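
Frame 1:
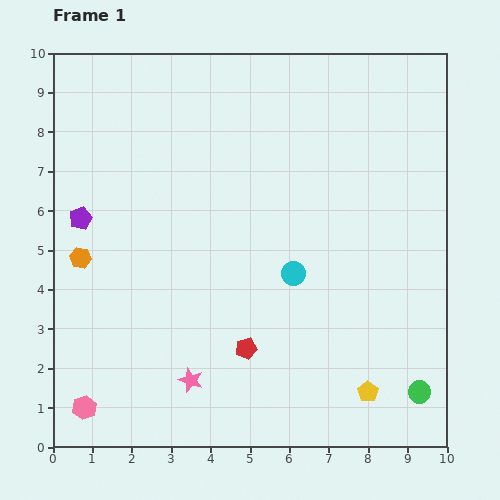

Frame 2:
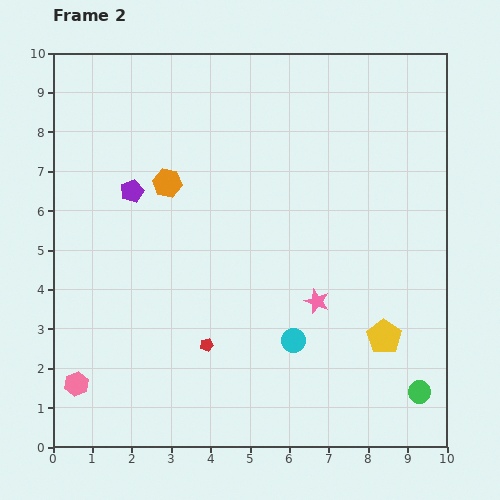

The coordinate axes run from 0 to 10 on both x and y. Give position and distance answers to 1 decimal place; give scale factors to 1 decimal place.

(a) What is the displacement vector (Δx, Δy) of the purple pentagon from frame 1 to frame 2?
(1.3, 0.7)

The purple pentagon was at (0.7, 5.8) in frame 1 and (2.0, 6.5) in frame 2.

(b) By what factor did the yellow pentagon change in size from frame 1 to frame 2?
1.6×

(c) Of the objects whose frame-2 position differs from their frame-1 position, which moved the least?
the pink hexagon

(moved 0.6)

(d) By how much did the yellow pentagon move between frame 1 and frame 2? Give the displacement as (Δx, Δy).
(0.4, 1.4)

The yellow pentagon was at (8.0, 1.4) in frame 1 and (8.4, 2.8) in frame 2.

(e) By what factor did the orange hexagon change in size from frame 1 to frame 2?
1.3×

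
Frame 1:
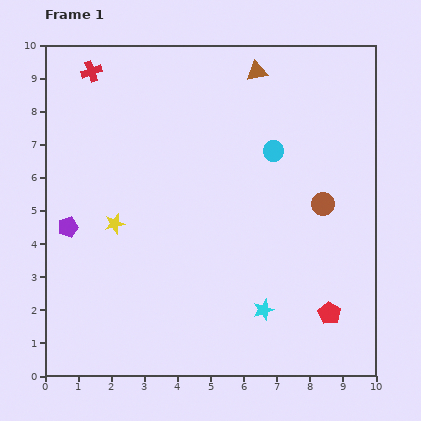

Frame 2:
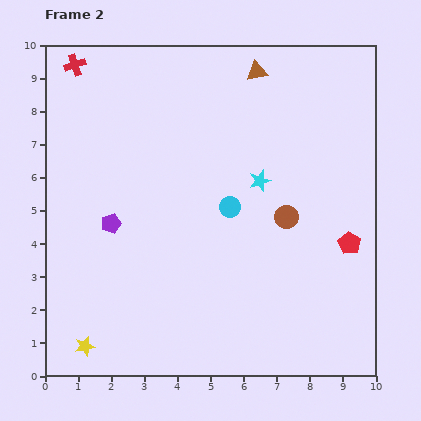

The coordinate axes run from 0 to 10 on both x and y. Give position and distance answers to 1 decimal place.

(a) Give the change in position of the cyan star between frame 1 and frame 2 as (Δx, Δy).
(-0.1, 3.9)

The cyan star was at (6.6, 2.0) in frame 1 and (6.5, 5.9) in frame 2.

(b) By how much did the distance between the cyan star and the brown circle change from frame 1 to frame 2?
-2.3

Distance in frame 1: 3.7. Distance in frame 2: 1.4.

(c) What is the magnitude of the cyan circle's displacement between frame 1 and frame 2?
2.1

The cyan circle moved from (6.9, 6.8) to (5.6, 5.1), a distance of √(1.3² + 1.7²) ≈ 2.1.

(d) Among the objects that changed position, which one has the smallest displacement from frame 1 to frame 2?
the red cross

(moved 0.5)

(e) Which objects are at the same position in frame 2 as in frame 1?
the brown triangle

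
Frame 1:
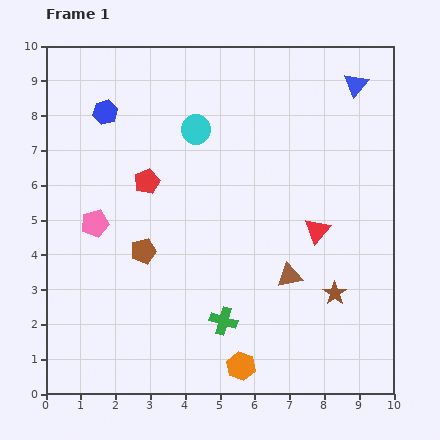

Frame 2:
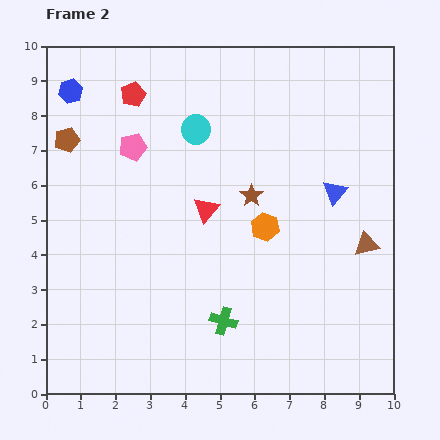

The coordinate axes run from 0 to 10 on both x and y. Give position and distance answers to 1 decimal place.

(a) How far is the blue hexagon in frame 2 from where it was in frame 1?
1.2

The blue hexagon moved from (1.7, 8.1) to (0.7, 8.7), a distance of √(1.0² + 0.6²) ≈ 1.2.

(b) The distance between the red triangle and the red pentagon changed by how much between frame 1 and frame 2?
-1.2

Distance in frame 1: 5.1. Distance in frame 2: 3.9.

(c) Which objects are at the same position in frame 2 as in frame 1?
the cyan circle, the green cross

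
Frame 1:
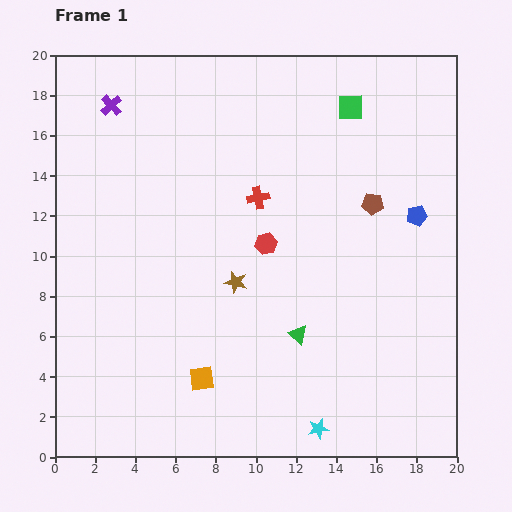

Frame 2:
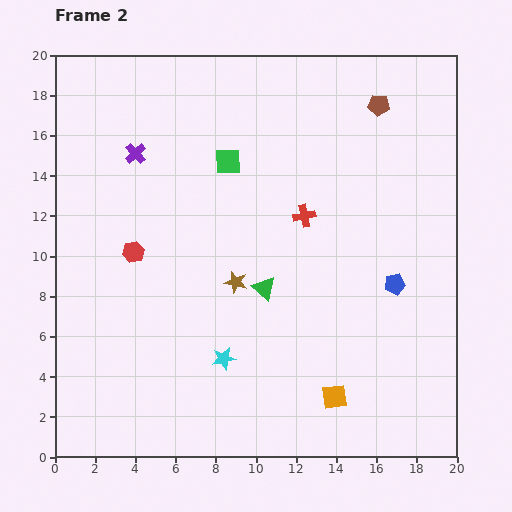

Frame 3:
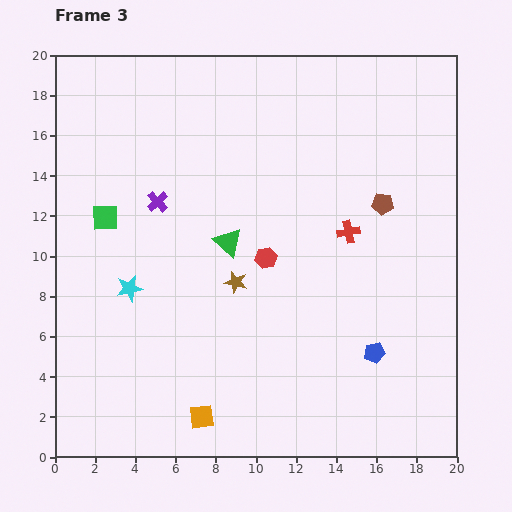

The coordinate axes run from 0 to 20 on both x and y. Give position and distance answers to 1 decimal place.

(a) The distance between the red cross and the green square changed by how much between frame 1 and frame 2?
-1.7

Distance in frame 1: 6.4. Distance in frame 2: 4.7.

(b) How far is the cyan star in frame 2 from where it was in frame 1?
5.9

The cyan star moved from (13.1, 1.4) to (8.4, 4.9), a distance of √(4.7² + 3.5²) ≈ 5.9.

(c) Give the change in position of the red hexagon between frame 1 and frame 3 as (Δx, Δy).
(0.0, -0.7)

The red hexagon was at (10.5, 10.6) in frame 1 and (10.5, 9.9) in frame 3.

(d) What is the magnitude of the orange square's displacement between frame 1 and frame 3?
1.9

The orange square moved from (7.3, 3.9) to (7.3, 2.0), a distance of √(0.0² + 1.9²) ≈ 1.9.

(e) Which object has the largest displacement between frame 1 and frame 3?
the green square

(moved 13.4; next 11.7)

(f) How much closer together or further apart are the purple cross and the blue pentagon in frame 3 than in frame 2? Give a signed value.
-1.3

Distance in frame 2: 14.4. Distance in frame 3: 13.1.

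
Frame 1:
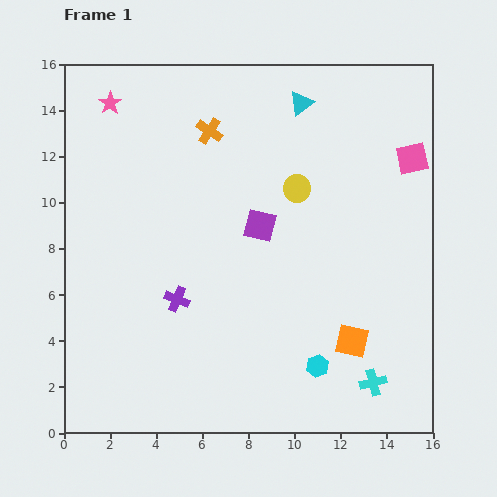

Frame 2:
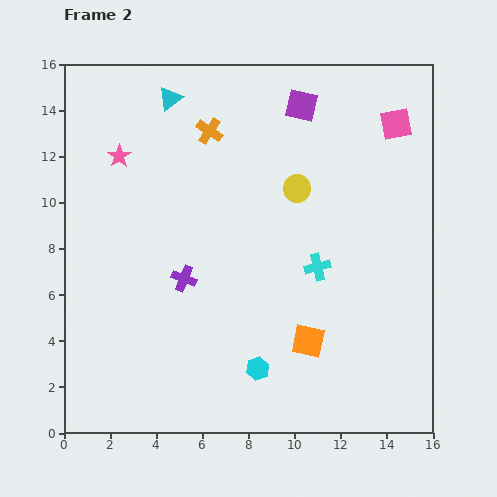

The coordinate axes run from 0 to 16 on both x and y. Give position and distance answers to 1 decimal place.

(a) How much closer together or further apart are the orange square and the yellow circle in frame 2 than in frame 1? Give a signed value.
-0.4

Distance in frame 1: 7.0. Distance in frame 2: 6.6.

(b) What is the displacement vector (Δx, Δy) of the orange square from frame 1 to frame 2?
(-1.9, 0.0)

The orange square was at (12.5, 4.0) in frame 1 and (10.6, 4.0) in frame 2.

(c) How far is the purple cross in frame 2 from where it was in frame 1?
0.9

The purple cross moved from (4.9, 5.8) to (5.2, 6.7), a distance of √(0.3² + 0.9²) ≈ 0.9.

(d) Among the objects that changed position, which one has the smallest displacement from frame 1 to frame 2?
the purple cross

(moved 0.9)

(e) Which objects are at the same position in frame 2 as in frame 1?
the yellow circle, the orange cross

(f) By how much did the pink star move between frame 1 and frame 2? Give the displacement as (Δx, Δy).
(0.4, -2.3)

The pink star was at (2.0, 14.3) in frame 1 and (2.4, 12.0) in frame 2.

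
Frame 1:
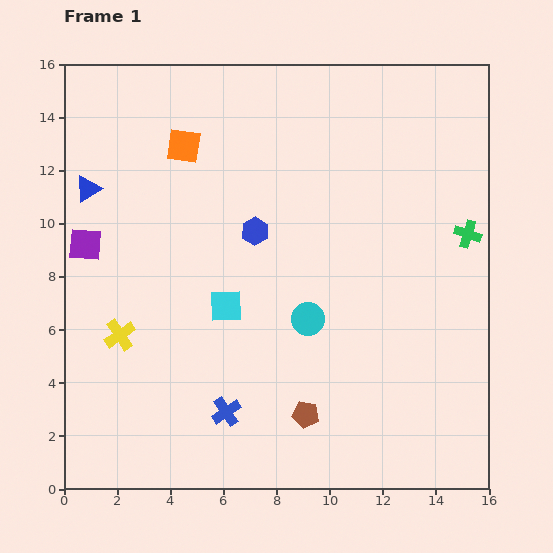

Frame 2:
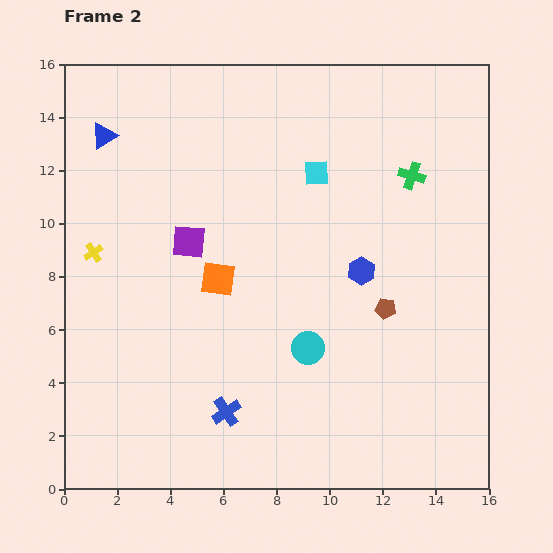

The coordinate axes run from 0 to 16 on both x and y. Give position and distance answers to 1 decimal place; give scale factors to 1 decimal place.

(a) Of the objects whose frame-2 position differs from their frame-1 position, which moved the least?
the cyan circle

(moved 1.1)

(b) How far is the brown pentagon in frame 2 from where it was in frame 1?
5.0

The brown pentagon moved from (9.1, 2.8) to (12.1, 6.8), a distance of √(3.0² + 4.0²) ≈ 5.0.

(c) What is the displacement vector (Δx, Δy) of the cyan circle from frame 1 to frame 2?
(0.0, -1.1)

The cyan circle was at (9.2, 6.4) in frame 1 and (9.2, 5.3) in frame 2.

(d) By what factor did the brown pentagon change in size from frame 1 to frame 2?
0.8×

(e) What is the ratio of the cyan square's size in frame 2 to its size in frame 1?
0.8×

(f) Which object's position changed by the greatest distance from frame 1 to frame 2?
the cyan square

(moved 6.0; next 5.2)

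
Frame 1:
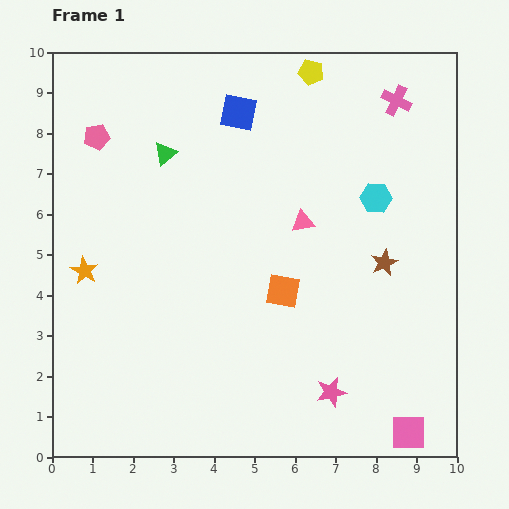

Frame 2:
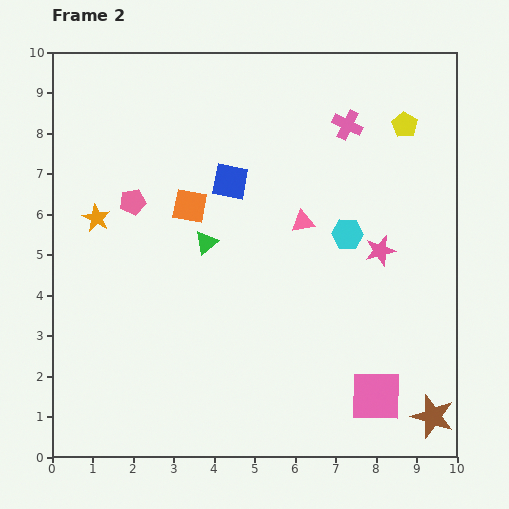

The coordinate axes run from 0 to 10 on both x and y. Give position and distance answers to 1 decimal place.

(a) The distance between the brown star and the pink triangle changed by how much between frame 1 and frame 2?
+3.6

Distance in frame 1: 2.2. Distance in frame 2: 5.8.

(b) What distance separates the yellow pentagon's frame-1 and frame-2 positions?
2.6

The yellow pentagon moved from (6.4, 9.5) to (8.7, 8.2), a distance of √(2.3² + 1.3²) ≈ 2.6.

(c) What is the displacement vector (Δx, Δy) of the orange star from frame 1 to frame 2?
(0.3, 1.3)

The orange star was at (0.8, 4.6) in frame 1 and (1.1, 5.9) in frame 2.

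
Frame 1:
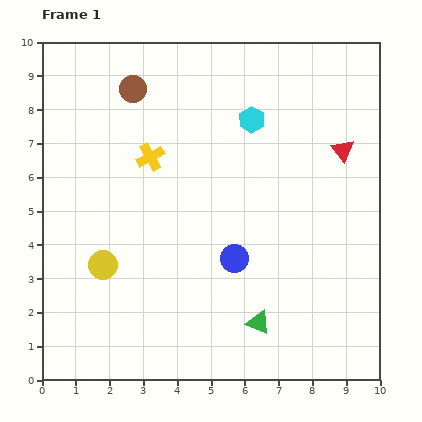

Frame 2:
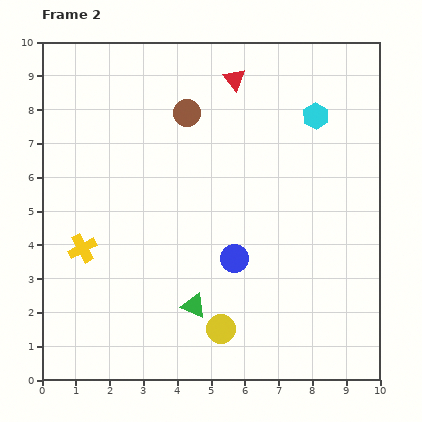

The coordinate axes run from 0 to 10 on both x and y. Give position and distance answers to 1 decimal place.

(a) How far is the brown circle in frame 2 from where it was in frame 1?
1.7

The brown circle moved from (2.7, 8.6) to (4.3, 7.9), a distance of √(1.6² + 0.7²) ≈ 1.7.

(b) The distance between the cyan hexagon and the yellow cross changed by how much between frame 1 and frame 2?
+4.7

Distance in frame 1: 3.2. Distance in frame 2: 7.9.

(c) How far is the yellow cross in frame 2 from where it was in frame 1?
3.4

The yellow cross moved from (3.2, 6.6) to (1.2, 3.9), a distance of √(2.0² + 2.7²) ≈ 3.4.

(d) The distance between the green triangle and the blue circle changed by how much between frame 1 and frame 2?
-0.2

Distance in frame 1: 2.0. Distance in frame 2: 1.8.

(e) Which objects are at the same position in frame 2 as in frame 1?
the blue circle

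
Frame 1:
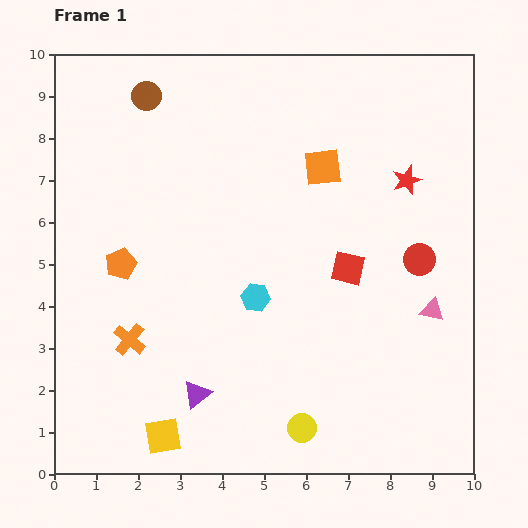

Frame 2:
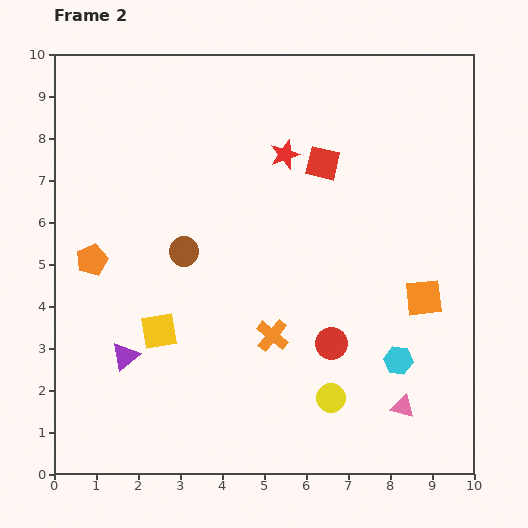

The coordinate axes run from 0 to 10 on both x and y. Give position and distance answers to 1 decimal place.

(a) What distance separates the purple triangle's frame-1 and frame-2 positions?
1.9

The purple triangle moved from (3.4, 1.9) to (1.7, 2.8), a distance of √(1.7² + 0.9²) ≈ 1.9.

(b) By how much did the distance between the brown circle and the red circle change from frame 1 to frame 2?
-3.5

Distance in frame 1: 7.6. Distance in frame 2: 4.1.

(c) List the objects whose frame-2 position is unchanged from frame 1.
none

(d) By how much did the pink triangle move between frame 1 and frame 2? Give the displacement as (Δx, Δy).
(-0.7, -2.3)

The pink triangle was at (9.0, 3.9) in frame 1 and (8.3, 1.6) in frame 2.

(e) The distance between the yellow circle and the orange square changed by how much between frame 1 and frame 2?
-2.9

Distance in frame 1: 6.2. Distance in frame 2: 3.3.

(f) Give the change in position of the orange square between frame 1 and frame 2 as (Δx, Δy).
(2.4, -3.1)

The orange square was at (6.4, 7.3) in frame 1 and (8.8, 4.2) in frame 2.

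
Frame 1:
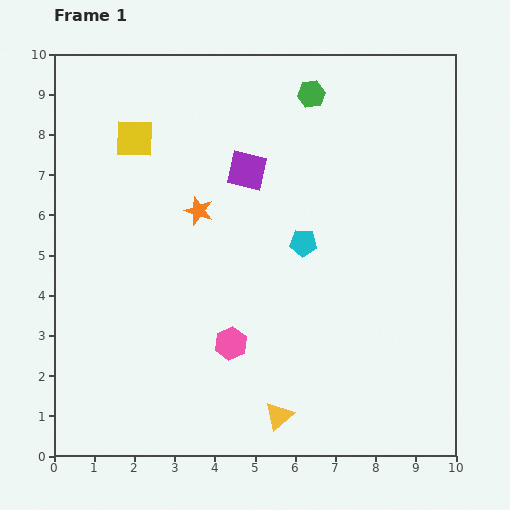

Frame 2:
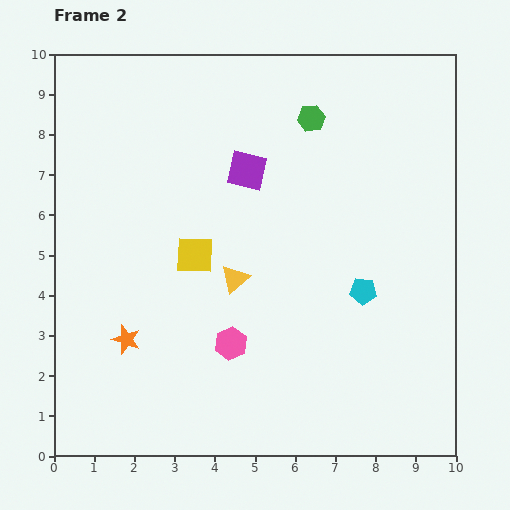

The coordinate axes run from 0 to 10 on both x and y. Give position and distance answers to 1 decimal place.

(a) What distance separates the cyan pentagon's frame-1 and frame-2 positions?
1.9

The cyan pentagon moved from (6.2, 5.3) to (7.7, 4.1), a distance of √(1.5² + 1.2²) ≈ 1.9.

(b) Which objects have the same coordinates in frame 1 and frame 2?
the pink hexagon, the purple square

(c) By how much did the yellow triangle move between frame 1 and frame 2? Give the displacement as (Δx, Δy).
(-1.1, 3.4)

The yellow triangle was at (5.6, 1.0) in frame 1 and (4.5, 4.4) in frame 2.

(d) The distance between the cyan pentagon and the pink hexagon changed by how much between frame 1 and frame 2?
+0.4

Distance in frame 1: 3.1. Distance in frame 2: 3.5.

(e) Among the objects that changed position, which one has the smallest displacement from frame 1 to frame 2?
the green hexagon

(moved 0.6)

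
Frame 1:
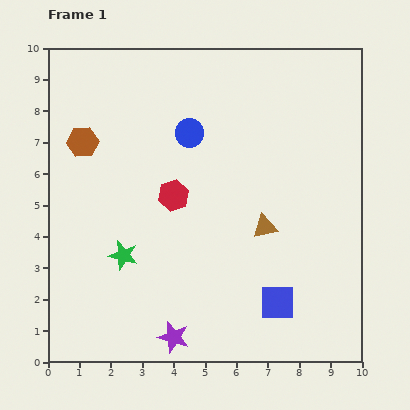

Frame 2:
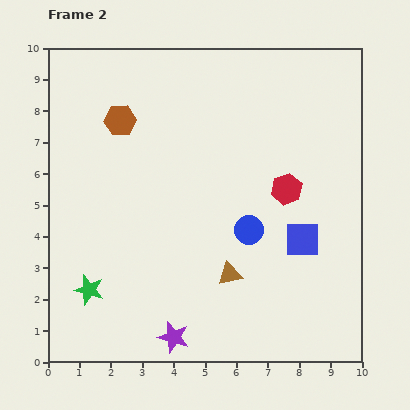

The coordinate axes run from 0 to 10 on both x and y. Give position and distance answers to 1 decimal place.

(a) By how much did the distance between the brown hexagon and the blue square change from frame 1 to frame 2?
-1.1

Distance in frame 1: 8.0. Distance in frame 2: 6.9.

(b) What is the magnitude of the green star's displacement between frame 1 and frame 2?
1.6

The green star moved from (2.4, 3.4) to (1.3, 2.3), a distance of √(1.1² + 1.1²) ≈ 1.6.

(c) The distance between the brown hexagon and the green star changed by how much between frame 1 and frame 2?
+1.7

Distance in frame 1: 3.8. Distance in frame 2: 5.5.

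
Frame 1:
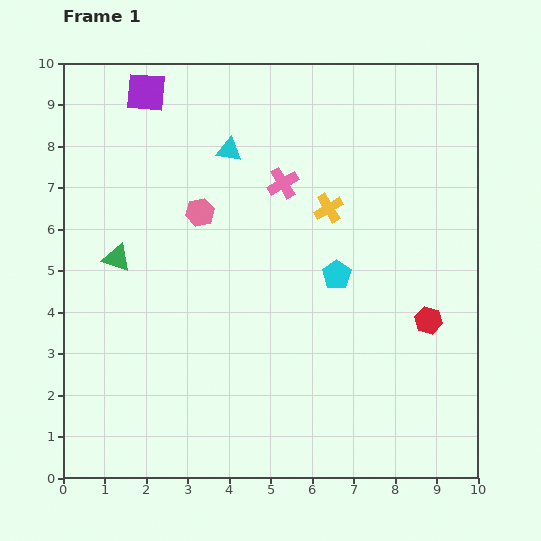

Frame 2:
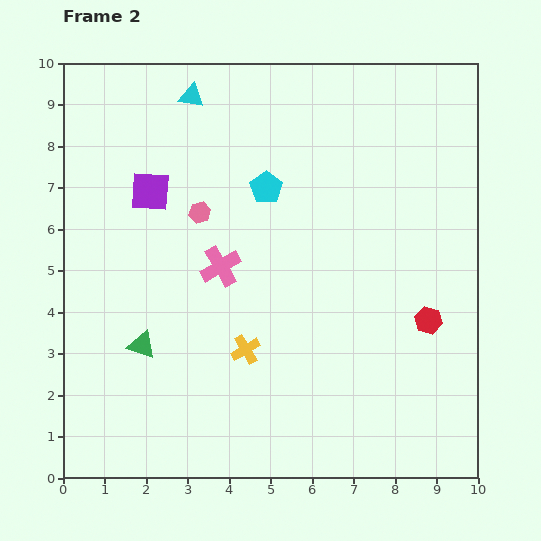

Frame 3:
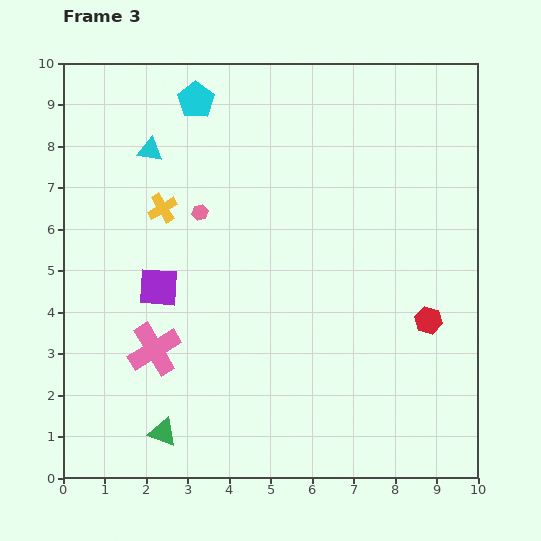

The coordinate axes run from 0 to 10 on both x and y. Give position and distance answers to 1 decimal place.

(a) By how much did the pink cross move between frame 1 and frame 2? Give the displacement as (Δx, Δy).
(-1.5, -2.0)

The pink cross was at (5.3, 7.1) in frame 1 and (3.8, 5.1) in frame 2.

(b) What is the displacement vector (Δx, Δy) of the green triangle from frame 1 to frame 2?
(0.6, -2.1)

The green triangle was at (1.3, 5.3) in frame 1 and (1.9, 3.2) in frame 2.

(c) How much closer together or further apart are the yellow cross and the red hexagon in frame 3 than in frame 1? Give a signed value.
+3.3

Distance in frame 1: 3.6. Distance in frame 3: 6.9.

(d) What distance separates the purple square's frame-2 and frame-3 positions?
2.3

The purple square moved from (2.1, 6.9) to (2.3, 4.6), a distance of √(0.2² + 2.3²) ≈ 2.3.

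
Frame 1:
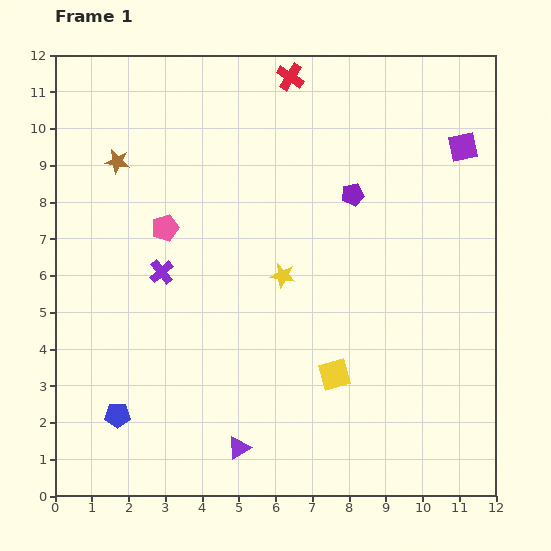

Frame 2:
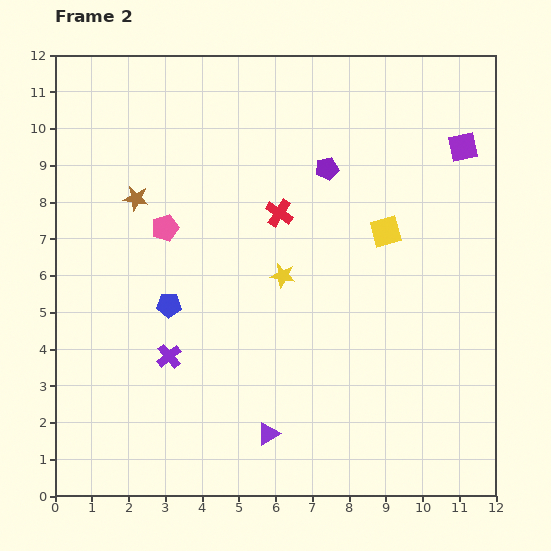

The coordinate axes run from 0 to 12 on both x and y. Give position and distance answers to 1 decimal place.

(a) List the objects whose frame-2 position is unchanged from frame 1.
the purple square, the pink pentagon, the yellow star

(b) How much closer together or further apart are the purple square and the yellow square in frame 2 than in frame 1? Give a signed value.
-4.0

Distance in frame 1: 7.1. Distance in frame 2: 3.1.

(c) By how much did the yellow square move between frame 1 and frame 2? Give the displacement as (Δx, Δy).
(1.4, 3.9)

The yellow square was at (7.6, 3.3) in frame 1 and (9.0, 7.2) in frame 2.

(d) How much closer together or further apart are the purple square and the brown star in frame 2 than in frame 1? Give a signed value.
-0.4

Distance in frame 1: 9.4. Distance in frame 2: 9.0.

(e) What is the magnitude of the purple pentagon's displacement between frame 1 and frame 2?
1.0

The purple pentagon moved from (8.1, 8.2) to (7.4, 8.9), a distance of √(0.7² + 0.7²) ≈ 1.0.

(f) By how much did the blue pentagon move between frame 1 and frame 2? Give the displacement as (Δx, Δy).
(1.4, 3.0)

The blue pentagon was at (1.7, 2.2) in frame 1 and (3.1, 5.2) in frame 2.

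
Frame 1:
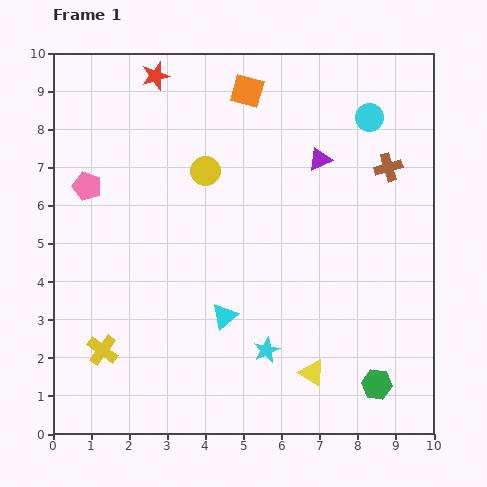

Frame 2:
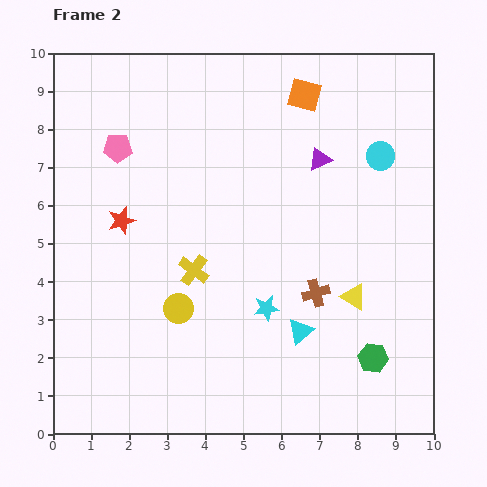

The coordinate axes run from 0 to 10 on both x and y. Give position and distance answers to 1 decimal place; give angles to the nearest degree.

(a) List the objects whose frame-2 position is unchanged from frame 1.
the purple triangle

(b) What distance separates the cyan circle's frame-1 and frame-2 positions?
1.0

The cyan circle moved from (8.3, 8.3) to (8.6, 7.3), a distance of √(0.3² + 1.0²) ≈ 1.0.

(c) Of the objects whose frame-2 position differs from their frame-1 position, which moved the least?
the green hexagon

(moved 0.7)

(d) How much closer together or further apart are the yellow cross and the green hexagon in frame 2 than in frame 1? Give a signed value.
-2.1

Distance in frame 1: 7.3. Distance in frame 2: 5.2.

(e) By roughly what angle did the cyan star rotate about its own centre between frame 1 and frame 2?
17° clockwise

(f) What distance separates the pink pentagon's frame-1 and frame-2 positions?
1.3

The pink pentagon moved from (0.9, 6.5) to (1.7, 7.5), a distance of √(0.8² + 1.0²) ≈ 1.3.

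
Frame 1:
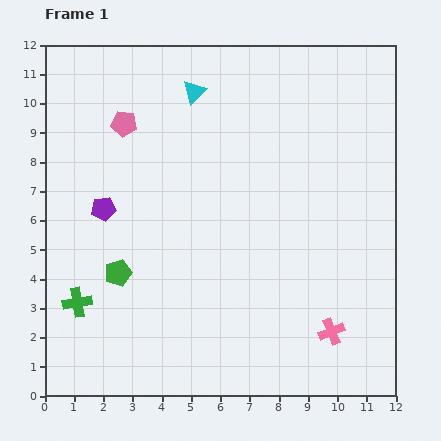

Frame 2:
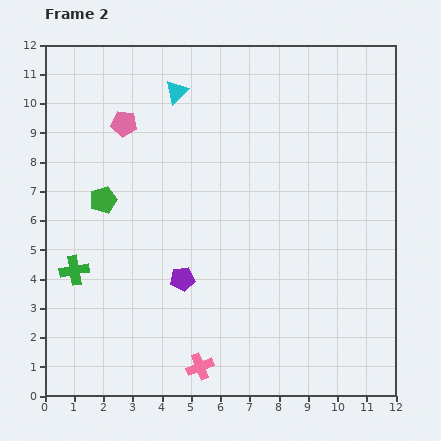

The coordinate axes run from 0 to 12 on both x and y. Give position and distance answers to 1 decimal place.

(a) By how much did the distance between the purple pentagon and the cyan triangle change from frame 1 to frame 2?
+1.3

Distance in frame 1: 5.1. Distance in frame 2: 6.4.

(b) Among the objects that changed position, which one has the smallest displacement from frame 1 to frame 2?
the cyan triangle

(moved 0.6)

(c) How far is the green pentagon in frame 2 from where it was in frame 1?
2.5

The green pentagon moved from (2.5, 4.2) to (2.0, 6.7), a distance of √(0.5² + 2.5²) ≈ 2.5.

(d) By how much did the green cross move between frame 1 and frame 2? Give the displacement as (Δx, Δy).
(-0.1, 1.1)

The green cross was at (1.1, 3.2) in frame 1 and (1.0, 4.3) in frame 2.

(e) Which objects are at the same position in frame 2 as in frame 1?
the pink pentagon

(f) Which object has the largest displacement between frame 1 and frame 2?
the pink cross

(moved 4.7; next 3.6)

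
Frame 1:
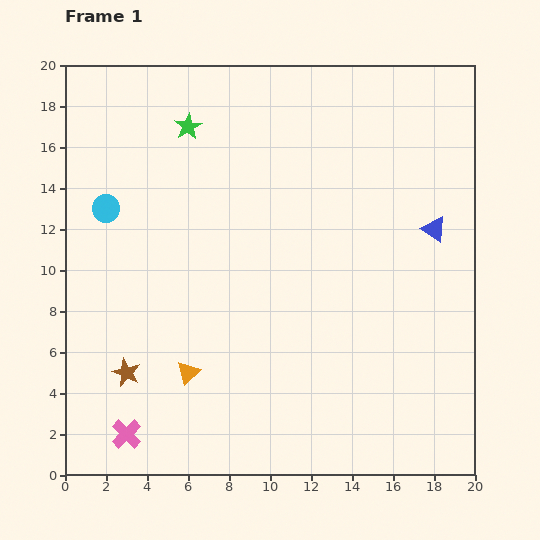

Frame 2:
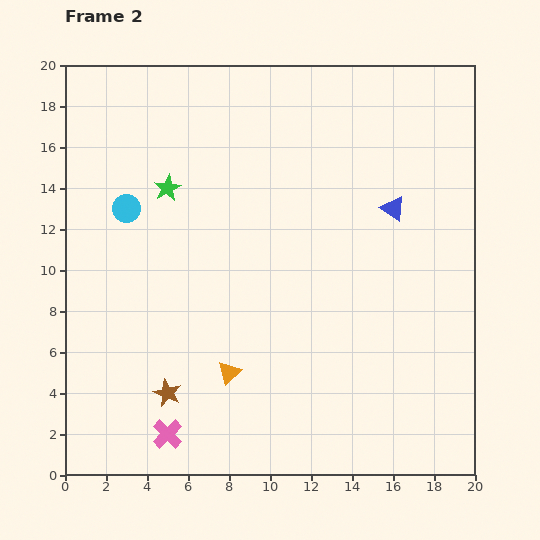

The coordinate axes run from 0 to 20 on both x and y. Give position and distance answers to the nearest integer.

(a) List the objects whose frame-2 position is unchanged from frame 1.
none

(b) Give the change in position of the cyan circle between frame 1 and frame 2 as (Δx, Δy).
(1, 0)

The cyan circle was at (2, 13) in frame 1 and (3, 13) in frame 2.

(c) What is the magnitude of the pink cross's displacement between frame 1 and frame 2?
2

The pink cross moved from (3, 2) to (5, 2), a distance of √(2² + 0²) ≈ 2.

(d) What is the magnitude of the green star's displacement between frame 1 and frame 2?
3

The green star moved from (6, 17) to (5, 14), a distance of √(1² + 3²) ≈ 3.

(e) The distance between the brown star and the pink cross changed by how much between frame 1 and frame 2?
-1

Distance in frame 1: 3. Distance in frame 2: 2.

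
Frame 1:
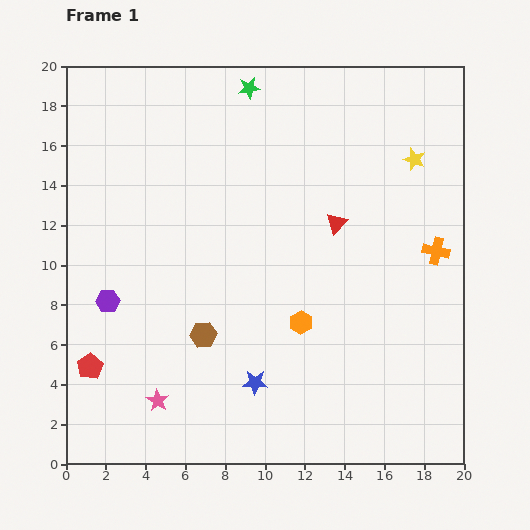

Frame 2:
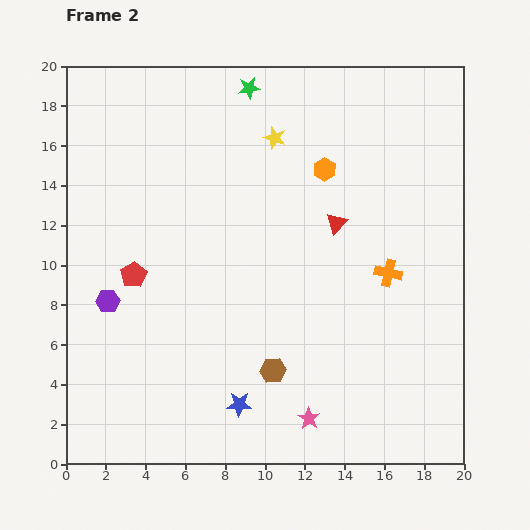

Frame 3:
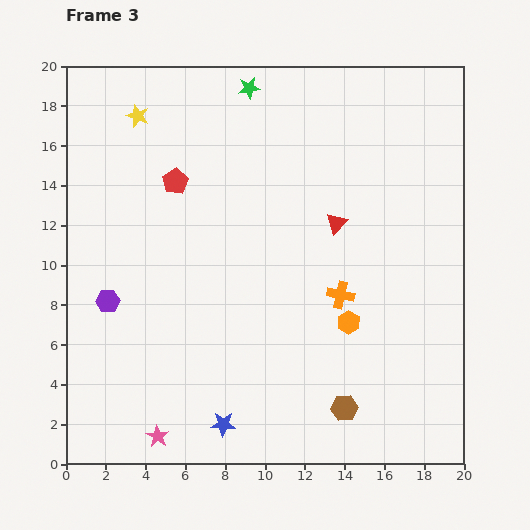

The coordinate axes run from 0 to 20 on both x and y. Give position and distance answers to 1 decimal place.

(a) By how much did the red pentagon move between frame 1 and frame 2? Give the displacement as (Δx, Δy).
(2.2, 4.6)

The red pentagon was at (1.2, 4.9) in frame 1 and (3.4, 9.5) in frame 2.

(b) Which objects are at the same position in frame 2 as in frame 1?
the green star, the purple hexagon, the red triangle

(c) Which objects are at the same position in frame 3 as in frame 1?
the green star, the purple hexagon, the red triangle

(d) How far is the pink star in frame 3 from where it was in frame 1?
1.8

The pink star moved from (4.6, 3.2) to (4.6, 1.4), a distance of √(0.0² + 1.8²) ≈ 1.8.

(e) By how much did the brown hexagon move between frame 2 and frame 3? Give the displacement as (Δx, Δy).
(3.6, -1.9)

The brown hexagon was at (10.4, 4.7) in frame 2 and (14.0, 2.8) in frame 3.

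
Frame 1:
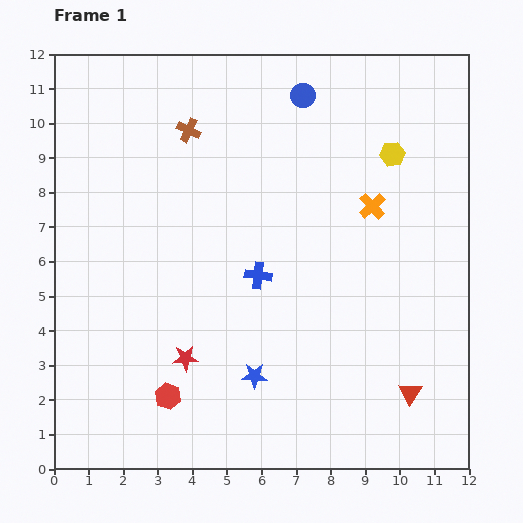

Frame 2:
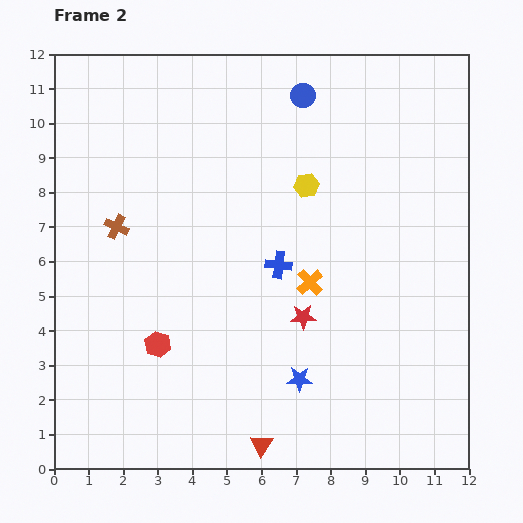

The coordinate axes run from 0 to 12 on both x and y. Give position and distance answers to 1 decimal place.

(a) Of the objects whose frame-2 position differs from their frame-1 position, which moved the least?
the blue cross

(moved 0.7)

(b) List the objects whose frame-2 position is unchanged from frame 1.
the blue circle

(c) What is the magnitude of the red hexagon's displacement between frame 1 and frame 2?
1.5

The red hexagon moved from (3.3, 2.1) to (3.0, 3.6), a distance of √(0.3² + 1.5²) ≈ 1.5.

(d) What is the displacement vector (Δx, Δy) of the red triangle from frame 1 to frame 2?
(-4.3, -1.5)

The red triangle was at (10.3, 2.2) in frame 1 and (6.0, 0.7) in frame 2.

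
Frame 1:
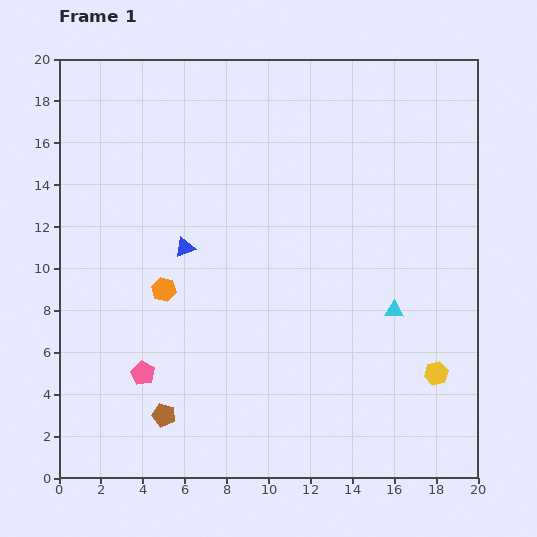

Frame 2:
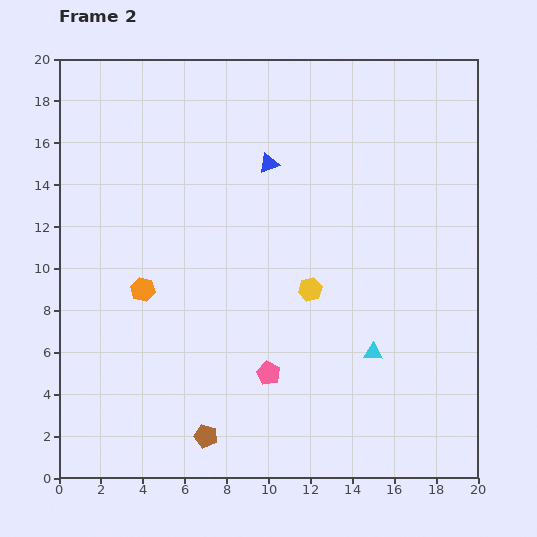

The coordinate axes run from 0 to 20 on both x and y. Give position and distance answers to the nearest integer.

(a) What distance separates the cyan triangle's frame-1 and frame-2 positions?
2

The cyan triangle moved from (16, 8) to (15, 6), a distance of √(1² + 2²) ≈ 2.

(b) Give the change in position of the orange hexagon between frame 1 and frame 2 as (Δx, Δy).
(-1, 0)

The orange hexagon was at (5, 9) in frame 1 and (4, 9) in frame 2.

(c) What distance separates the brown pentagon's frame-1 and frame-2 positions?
2

The brown pentagon moved from (5, 3) to (7, 2), a distance of √(2² + 1²) ≈ 2.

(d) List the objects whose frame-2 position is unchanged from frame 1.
none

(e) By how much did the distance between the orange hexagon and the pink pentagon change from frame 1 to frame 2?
+3

Distance in frame 1: 4. Distance in frame 2: 7.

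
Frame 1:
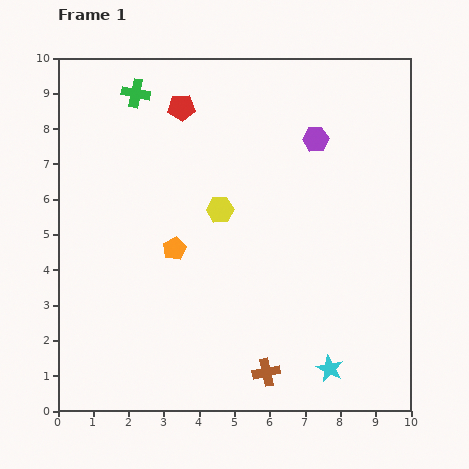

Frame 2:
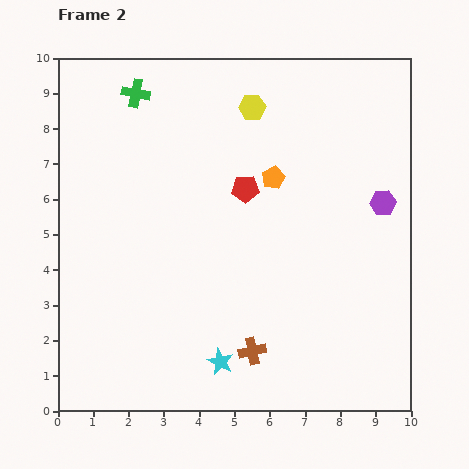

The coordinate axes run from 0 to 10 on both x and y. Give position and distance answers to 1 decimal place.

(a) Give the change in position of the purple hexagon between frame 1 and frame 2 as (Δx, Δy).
(1.9, -1.8)

The purple hexagon was at (7.3, 7.7) in frame 1 and (9.2, 5.9) in frame 2.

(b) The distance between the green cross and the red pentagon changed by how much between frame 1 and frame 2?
+2.7

Distance in frame 1: 1.4. Distance in frame 2: 4.1.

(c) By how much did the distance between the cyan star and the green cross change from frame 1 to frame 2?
-1.5

Distance in frame 1: 9.5. Distance in frame 2: 8.0.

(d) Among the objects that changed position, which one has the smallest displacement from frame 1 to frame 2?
the brown cross

(moved 0.7)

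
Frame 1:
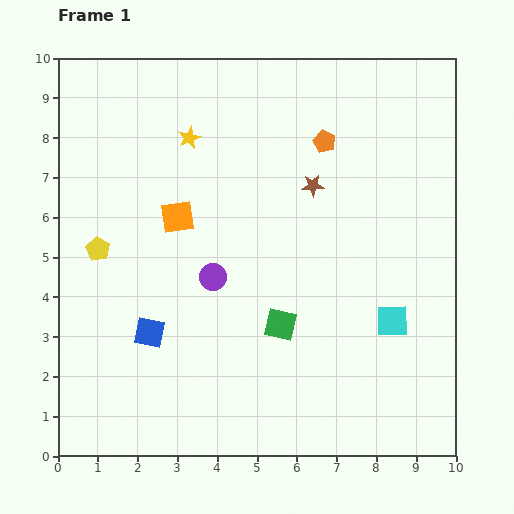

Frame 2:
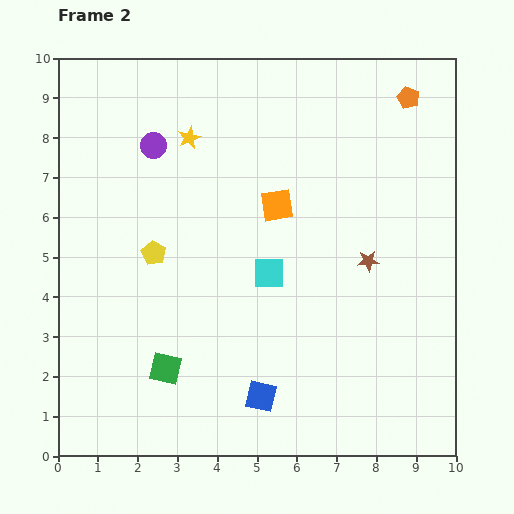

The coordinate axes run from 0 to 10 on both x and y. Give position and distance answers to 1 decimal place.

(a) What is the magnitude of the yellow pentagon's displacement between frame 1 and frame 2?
1.4

The yellow pentagon moved from (1.0, 5.2) to (2.4, 5.1), a distance of √(1.4² + 0.1²) ≈ 1.4.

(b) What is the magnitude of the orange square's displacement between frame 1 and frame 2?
2.5

The orange square moved from (3.0, 6.0) to (5.5, 6.3), a distance of √(2.5² + 0.3²) ≈ 2.5.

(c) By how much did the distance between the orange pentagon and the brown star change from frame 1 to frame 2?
+3.1

Distance in frame 1: 1.1. Distance in frame 2: 4.2.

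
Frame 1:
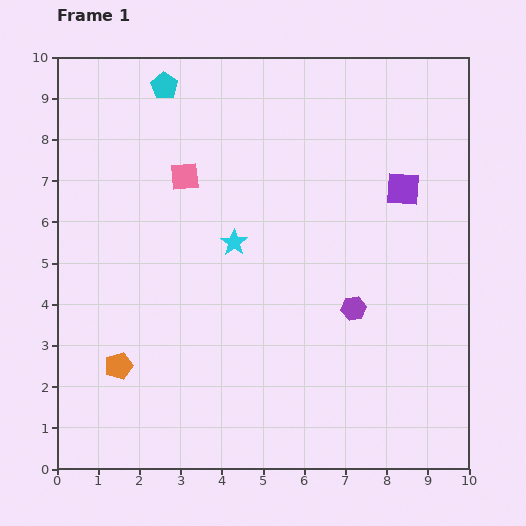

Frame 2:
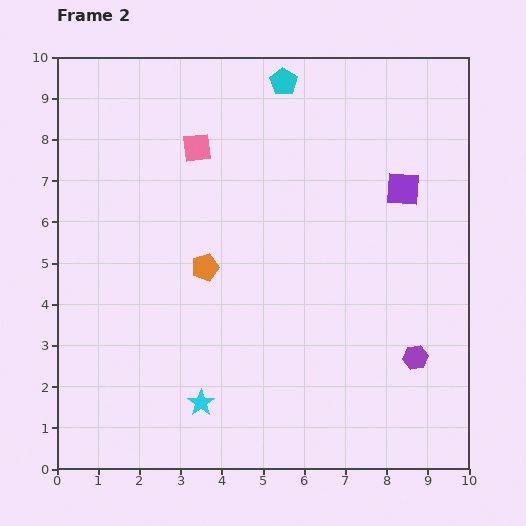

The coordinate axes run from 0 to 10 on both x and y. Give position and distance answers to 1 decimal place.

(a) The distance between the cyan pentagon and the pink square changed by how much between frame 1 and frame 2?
+0.3

Distance in frame 1: 2.3. Distance in frame 2: 2.6.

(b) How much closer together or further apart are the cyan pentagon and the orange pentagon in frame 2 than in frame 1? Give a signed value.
-2.0

Distance in frame 1: 6.9. Distance in frame 2: 4.9.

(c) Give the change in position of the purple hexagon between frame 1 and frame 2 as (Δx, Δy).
(1.5, -1.2)

The purple hexagon was at (7.2, 3.9) in frame 1 and (8.7, 2.7) in frame 2.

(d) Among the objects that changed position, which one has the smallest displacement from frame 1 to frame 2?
the pink square

(moved 0.8)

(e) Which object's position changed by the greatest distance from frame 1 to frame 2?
the cyan star

(moved 4.0; next 3.2)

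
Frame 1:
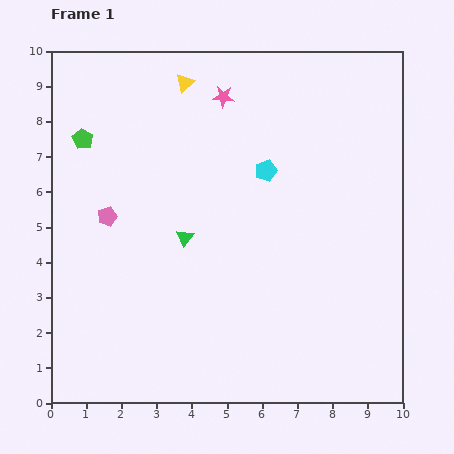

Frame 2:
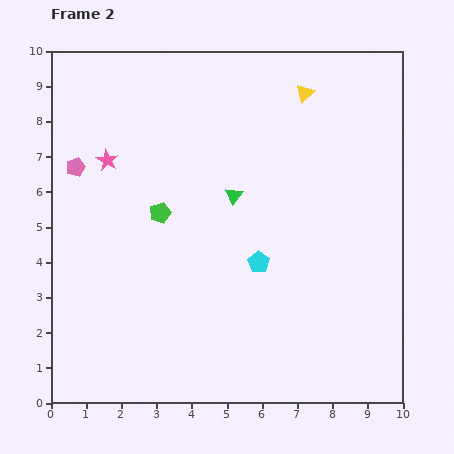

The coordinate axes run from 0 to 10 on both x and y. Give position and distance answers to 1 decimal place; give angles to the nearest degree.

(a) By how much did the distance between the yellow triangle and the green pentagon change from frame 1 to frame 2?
+2.0

Distance in frame 1: 3.3. Distance in frame 2: 5.3.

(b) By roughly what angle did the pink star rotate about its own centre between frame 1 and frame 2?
25° clockwise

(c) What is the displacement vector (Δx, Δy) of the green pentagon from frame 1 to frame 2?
(2.2, -2.1)

The green pentagon was at (0.9, 7.5) in frame 1 and (3.1, 5.4) in frame 2.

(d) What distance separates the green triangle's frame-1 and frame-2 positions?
1.8

The green triangle moved from (3.8, 4.7) to (5.2, 5.9), a distance of √(1.4² + 1.2²) ≈ 1.8.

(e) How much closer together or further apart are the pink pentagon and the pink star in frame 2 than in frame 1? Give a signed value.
-3.8

Distance in frame 1: 4.7. Distance in frame 2: 0.9.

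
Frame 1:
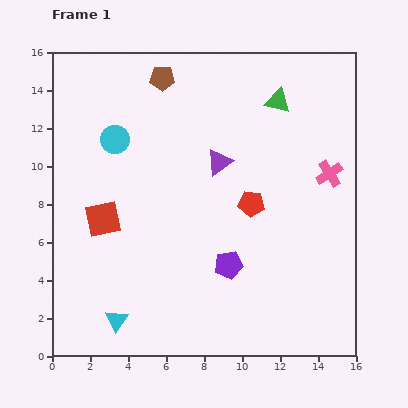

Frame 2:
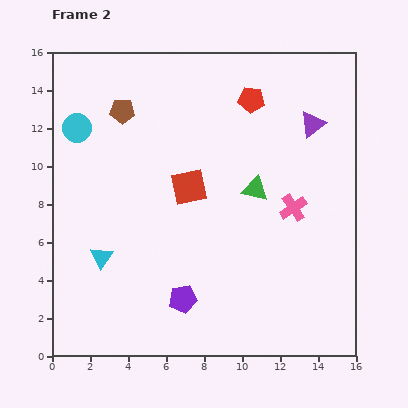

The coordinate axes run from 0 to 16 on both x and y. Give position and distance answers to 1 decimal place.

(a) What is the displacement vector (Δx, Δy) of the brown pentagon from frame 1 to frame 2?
(-2.1, -1.7)

The brown pentagon was at (5.8, 14.6) in frame 1 and (3.7, 12.9) in frame 2.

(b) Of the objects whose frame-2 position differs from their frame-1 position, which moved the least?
the cyan circle

(moved 2.1)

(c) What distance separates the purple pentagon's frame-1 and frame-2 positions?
3.0

The purple pentagon moved from (9.3, 4.8) to (6.9, 3.0), a distance of √(2.4² + 1.8²) ≈ 3.0.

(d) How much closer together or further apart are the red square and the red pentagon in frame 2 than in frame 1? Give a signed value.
-2.1

Distance in frame 1: 7.8. Distance in frame 2: 5.7.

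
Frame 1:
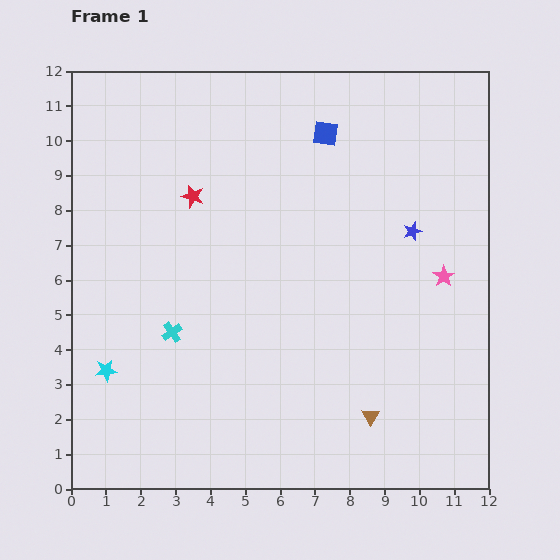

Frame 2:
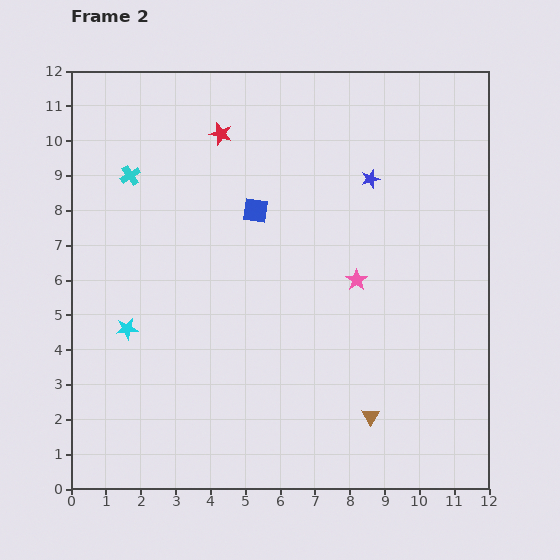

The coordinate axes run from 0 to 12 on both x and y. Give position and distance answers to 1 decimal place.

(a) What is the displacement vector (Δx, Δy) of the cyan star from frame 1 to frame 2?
(0.6, 1.2)

The cyan star was at (1.0, 3.4) in frame 1 and (1.6, 4.6) in frame 2.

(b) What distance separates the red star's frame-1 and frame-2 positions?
2.0

The red star moved from (3.5, 8.4) to (4.3, 10.2), a distance of √(0.8² + 1.8²) ≈ 2.0.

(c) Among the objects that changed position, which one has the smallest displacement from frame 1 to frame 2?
the cyan star

(moved 1.3)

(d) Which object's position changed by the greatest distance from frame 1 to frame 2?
the cyan cross

(moved 4.7; next 3.0)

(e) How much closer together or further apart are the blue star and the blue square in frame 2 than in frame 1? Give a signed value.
-0.4

Distance in frame 1: 3.8. Distance in frame 2: 3.4.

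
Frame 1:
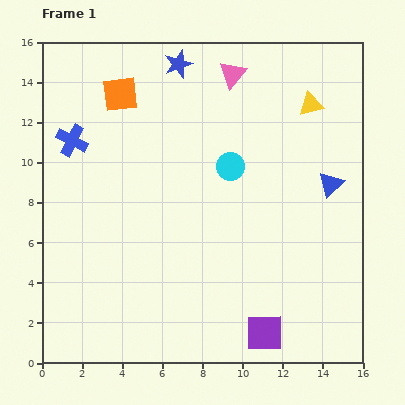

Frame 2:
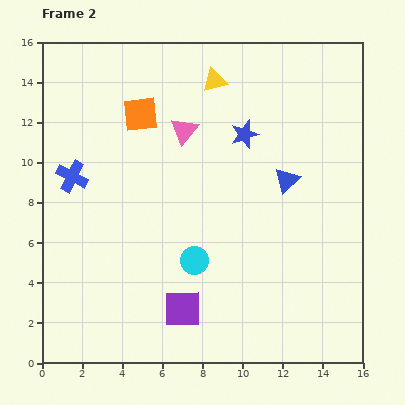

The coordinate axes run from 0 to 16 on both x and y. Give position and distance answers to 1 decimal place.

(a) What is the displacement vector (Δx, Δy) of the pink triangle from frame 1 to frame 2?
(-2.4, -2.8)

The pink triangle was at (9.5, 14.4) in frame 1 and (7.1, 11.6) in frame 2.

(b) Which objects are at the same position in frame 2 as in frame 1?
none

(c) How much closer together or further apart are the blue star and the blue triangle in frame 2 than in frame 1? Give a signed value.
-6.6

Distance in frame 1: 9.7. Distance in frame 2: 3.1.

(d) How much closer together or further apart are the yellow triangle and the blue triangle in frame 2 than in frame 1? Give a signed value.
+2.1

Distance in frame 1: 4.1. Distance in frame 2: 6.2.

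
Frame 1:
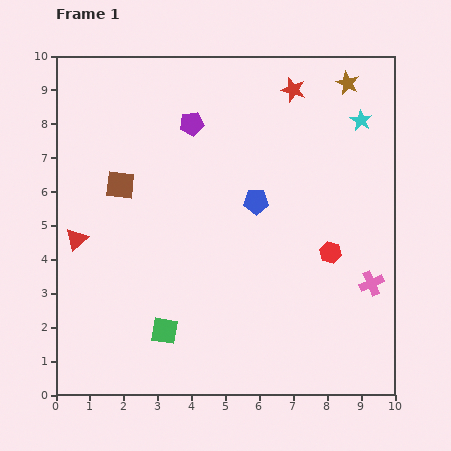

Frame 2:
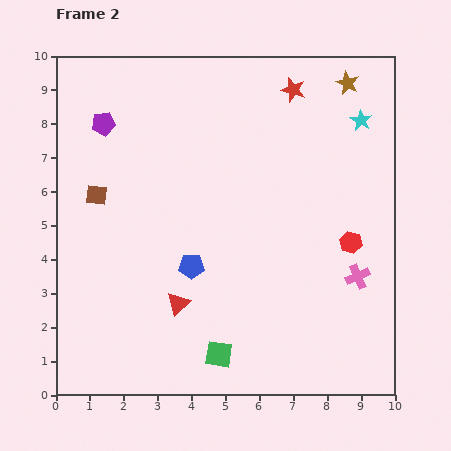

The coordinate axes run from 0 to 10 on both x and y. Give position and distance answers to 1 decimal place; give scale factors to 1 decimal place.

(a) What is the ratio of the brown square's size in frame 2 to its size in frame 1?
0.7×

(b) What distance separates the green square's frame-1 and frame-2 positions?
1.7

The green square moved from (3.2, 1.9) to (4.8, 1.2), a distance of √(1.6² + 0.7²) ≈ 1.7.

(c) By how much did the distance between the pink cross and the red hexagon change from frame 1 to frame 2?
-0.5

Distance in frame 1: 1.5. Distance in frame 2: 1.0.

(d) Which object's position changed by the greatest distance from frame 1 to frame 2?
the red triangle

(moved 3.6; next 2.7)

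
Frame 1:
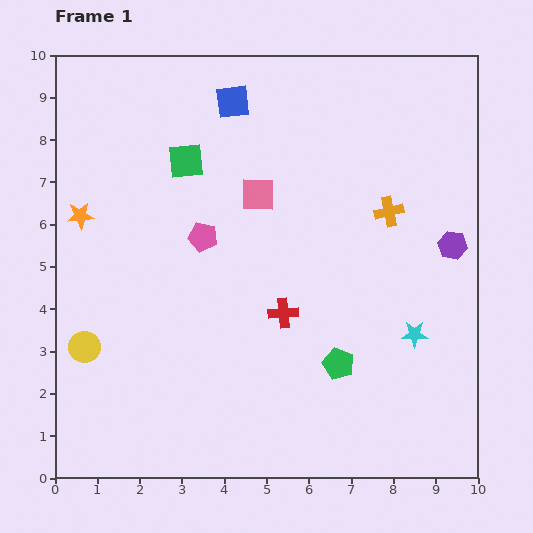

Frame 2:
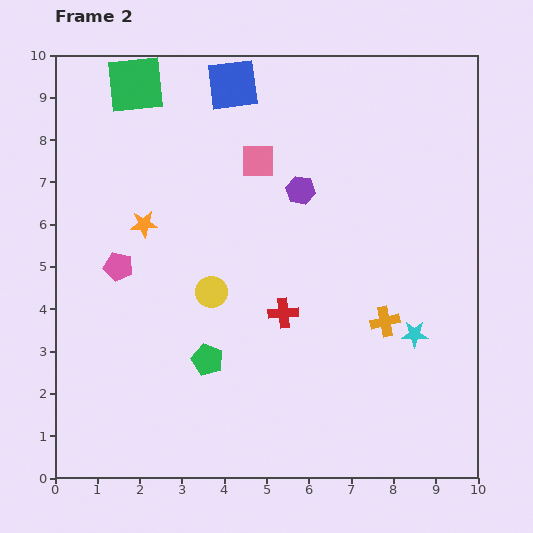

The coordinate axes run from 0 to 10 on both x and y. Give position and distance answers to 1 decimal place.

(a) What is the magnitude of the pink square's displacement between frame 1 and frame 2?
0.8

The pink square moved from (4.8, 6.7) to (4.8, 7.5), a distance of √(0.0² + 0.8²) ≈ 0.8.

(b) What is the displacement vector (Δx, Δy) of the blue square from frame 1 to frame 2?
(0.0, 0.4)

The blue square was at (4.2, 8.9) in frame 1 and (4.2, 9.3) in frame 2.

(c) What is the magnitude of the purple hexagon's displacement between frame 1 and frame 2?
3.8

The purple hexagon moved from (9.4, 5.5) to (5.8, 6.8), a distance of √(3.6² + 1.3²) ≈ 3.8.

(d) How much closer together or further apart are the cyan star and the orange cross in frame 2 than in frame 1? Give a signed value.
-2.2

Distance in frame 1: 3.0. Distance in frame 2: 0.8.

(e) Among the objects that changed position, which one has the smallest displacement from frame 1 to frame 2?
the blue square

(moved 0.4)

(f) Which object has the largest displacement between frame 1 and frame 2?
the purple hexagon

(moved 3.8; next 3.3)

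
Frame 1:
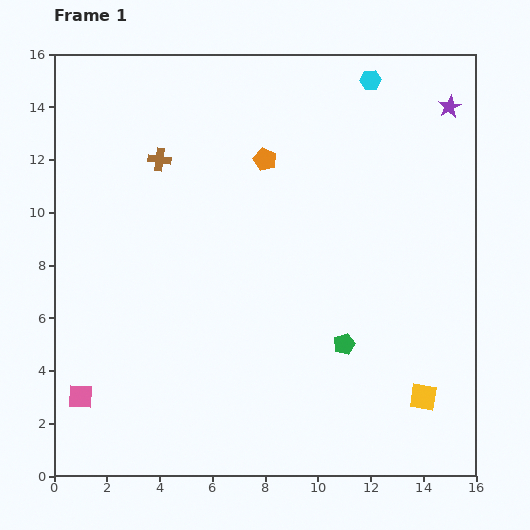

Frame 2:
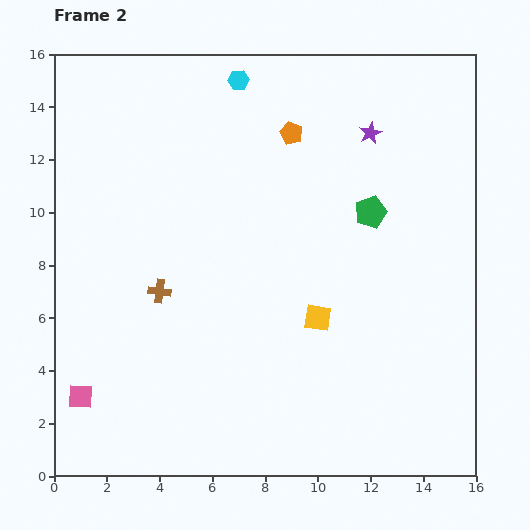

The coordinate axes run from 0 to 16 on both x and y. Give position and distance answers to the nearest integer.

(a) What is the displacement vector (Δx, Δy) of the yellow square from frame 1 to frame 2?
(-4, 3)

The yellow square was at (14, 3) in frame 1 and (10, 6) in frame 2.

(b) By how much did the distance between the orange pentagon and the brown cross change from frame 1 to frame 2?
+4

Distance in frame 1: 4. Distance in frame 2: 8.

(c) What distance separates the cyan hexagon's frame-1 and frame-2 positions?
5

The cyan hexagon moved from (12, 15) to (7, 15), a distance of √(5² + 0²) ≈ 5.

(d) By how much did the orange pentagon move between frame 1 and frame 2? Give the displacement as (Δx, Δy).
(1, 1)

The orange pentagon was at (8, 12) in frame 1 and (9, 13) in frame 2.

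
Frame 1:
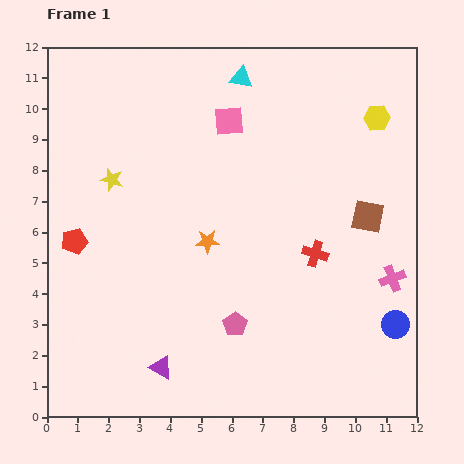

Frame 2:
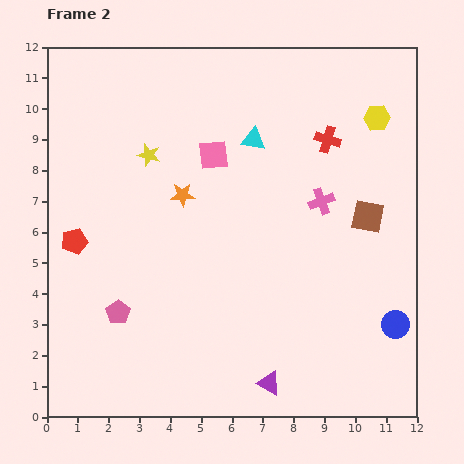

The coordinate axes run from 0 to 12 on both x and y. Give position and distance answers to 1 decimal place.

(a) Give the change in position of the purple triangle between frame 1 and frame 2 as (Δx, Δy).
(3.5, -0.5)

The purple triangle was at (3.7, 1.6) in frame 1 and (7.2, 1.1) in frame 2.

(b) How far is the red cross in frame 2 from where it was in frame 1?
3.7

The red cross moved from (8.7, 5.3) to (9.1, 9.0), a distance of √(0.4² + 3.7²) ≈ 3.7.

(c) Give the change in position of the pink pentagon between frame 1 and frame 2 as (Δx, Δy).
(-3.8, 0.4)

The pink pentagon was at (6.1, 3.0) in frame 1 and (2.3, 3.4) in frame 2.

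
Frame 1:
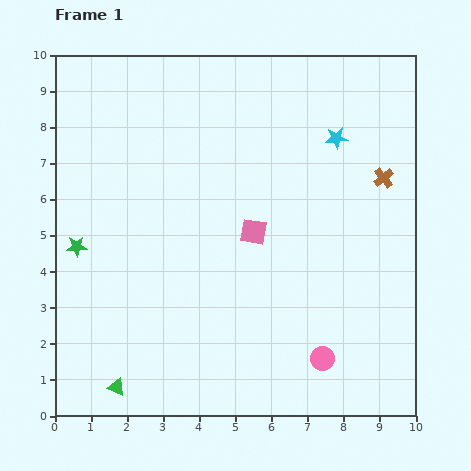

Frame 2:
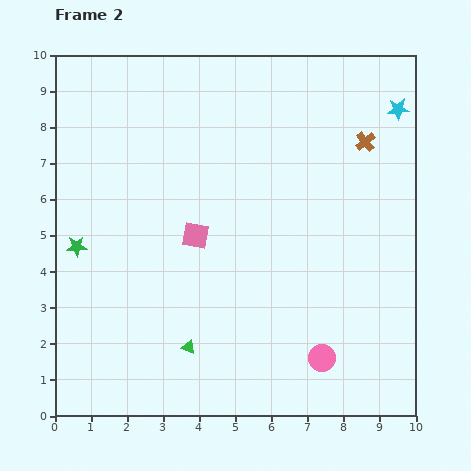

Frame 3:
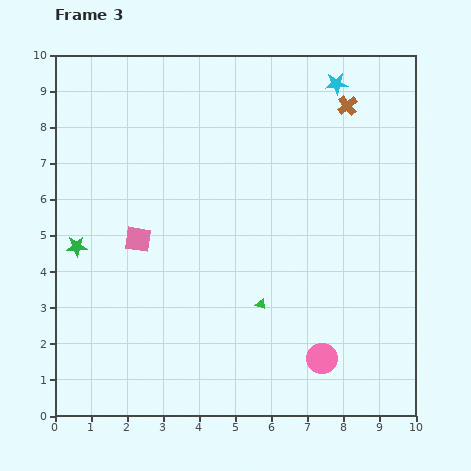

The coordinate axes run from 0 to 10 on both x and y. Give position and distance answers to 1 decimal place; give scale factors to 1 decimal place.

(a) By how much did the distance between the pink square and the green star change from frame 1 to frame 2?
-1.6

Distance in frame 1: 4.9. Distance in frame 2: 3.3.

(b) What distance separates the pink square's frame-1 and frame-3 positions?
3.2

The pink square moved from (5.5, 5.1) to (2.3, 4.9), a distance of √(3.2² + 0.2²) ≈ 3.2.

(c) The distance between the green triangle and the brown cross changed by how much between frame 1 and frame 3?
-3.4

Distance in frame 1: 9.4. Distance in frame 3: 6.0.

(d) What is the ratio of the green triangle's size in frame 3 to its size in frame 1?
0.6×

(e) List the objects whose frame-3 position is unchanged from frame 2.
the pink circle, the green star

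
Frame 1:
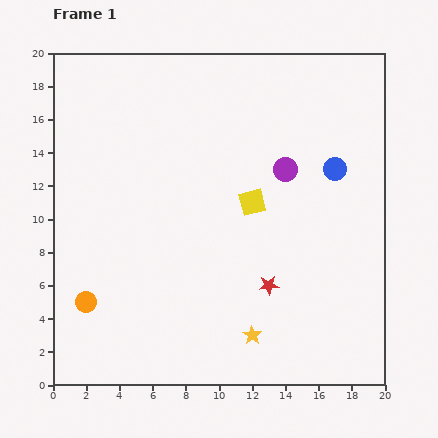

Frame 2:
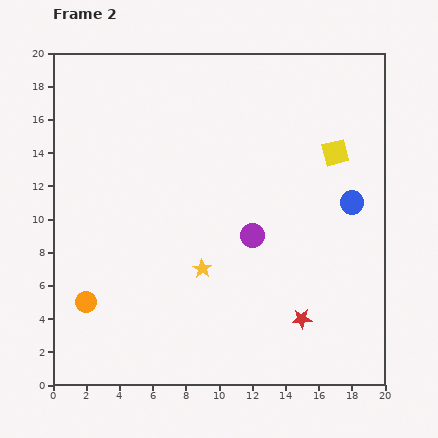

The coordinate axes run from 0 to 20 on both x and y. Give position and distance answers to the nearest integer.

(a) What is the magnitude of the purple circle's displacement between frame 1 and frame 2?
4

The purple circle moved from (14, 13) to (12, 9), a distance of √(2² + 4²) ≈ 4.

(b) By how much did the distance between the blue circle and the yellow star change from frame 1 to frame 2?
-1

Distance in frame 1: 11. Distance in frame 2: 10.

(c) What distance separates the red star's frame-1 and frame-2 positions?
3

The red star moved from (13, 6) to (15, 4), a distance of √(2² + 2²) ≈ 3.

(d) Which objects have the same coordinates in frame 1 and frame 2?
the orange circle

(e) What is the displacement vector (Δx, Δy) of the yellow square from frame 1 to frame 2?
(5, 3)

The yellow square was at (12, 11) in frame 1 and (17, 14) in frame 2.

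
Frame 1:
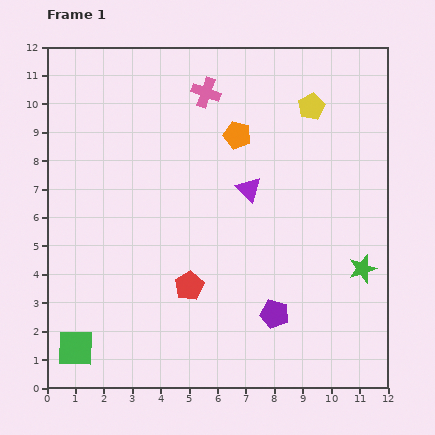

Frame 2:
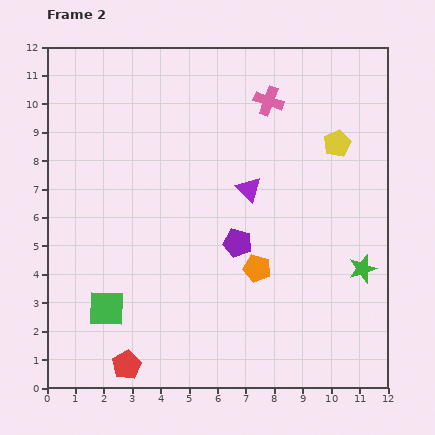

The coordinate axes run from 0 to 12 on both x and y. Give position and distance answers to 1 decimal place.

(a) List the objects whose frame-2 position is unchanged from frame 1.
the purple triangle, the green star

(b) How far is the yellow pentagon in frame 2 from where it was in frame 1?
1.6

The yellow pentagon moved from (9.3, 9.9) to (10.2, 8.6), a distance of √(0.9² + 1.3²) ≈ 1.6.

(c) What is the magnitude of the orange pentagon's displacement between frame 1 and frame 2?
4.8

The orange pentagon moved from (6.7, 8.9) to (7.4, 4.2), a distance of √(0.7² + 4.7²) ≈ 4.8.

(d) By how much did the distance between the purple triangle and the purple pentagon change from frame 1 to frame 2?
-2.6

Distance in frame 1: 4.5. Distance in frame 2: 1.9.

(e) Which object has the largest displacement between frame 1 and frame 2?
the orange pentagon

(moved 4.8; next 3.6)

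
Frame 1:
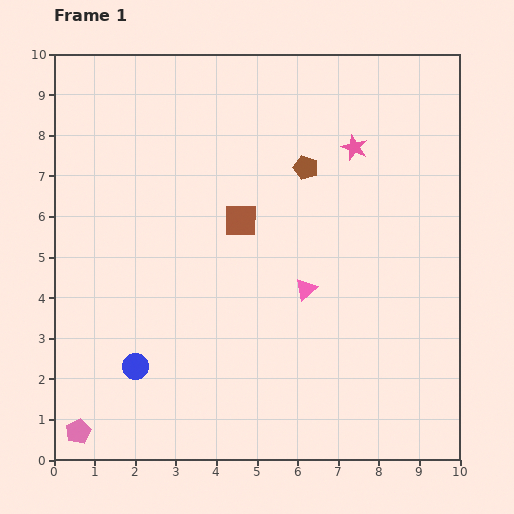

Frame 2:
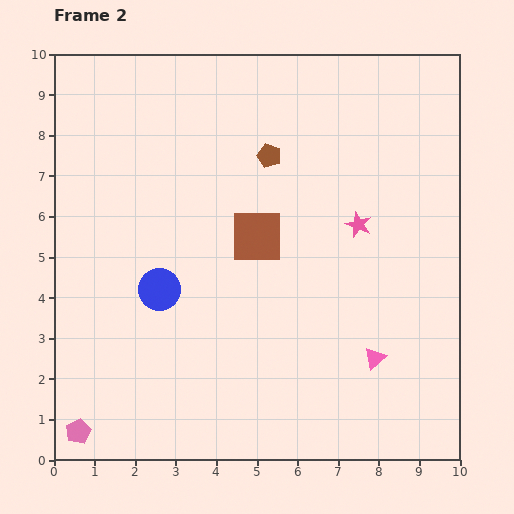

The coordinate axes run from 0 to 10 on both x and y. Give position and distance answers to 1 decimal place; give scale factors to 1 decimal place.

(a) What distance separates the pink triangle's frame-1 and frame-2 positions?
2.4

The pink triangle moved from (6.2, 4.2) to (7.9, 2.5), a distance of √(1.7² + 1.7²) ≈ 2.4.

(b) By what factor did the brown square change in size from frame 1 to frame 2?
1.6×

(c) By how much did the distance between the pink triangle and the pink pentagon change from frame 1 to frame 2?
+0.9

Distance in frame 1: 6.6. Distance in frame 2: 7.5.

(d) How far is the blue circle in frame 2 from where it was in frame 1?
2.0

The blue circle moved from (2.0, 2.3) to (2.6, 4.2), a distance of √(0.6² + 1.9²) ≈ 2.0.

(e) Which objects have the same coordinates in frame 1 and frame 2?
the pink pentagon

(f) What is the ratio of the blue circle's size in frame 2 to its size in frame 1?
1.6×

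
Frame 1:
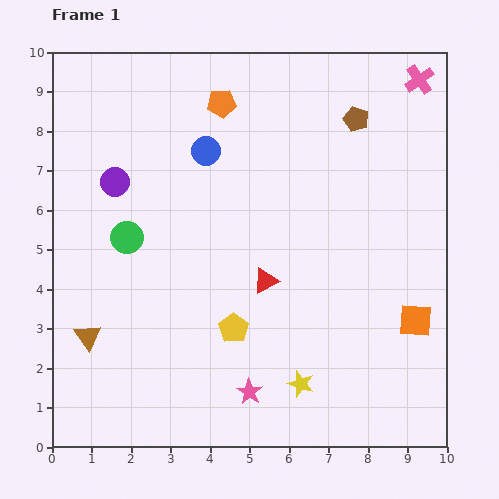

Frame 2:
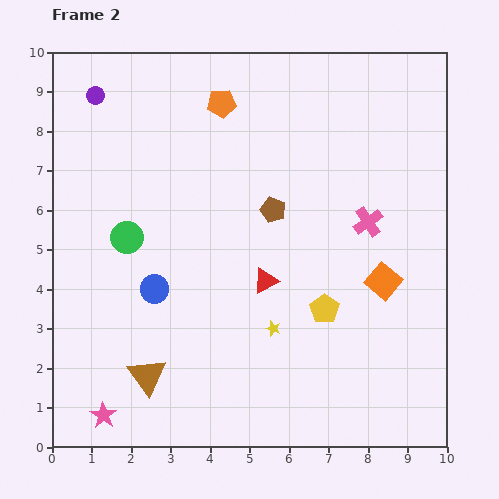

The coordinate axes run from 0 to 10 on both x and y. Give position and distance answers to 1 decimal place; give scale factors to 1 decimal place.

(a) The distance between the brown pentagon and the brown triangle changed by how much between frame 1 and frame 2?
-3.4

Distance in frame 1: 8.7. Distance in frame 2: 5.3.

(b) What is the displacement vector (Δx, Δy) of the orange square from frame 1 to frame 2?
(-0.8, 1.0)

The orange square was at (9.2, 3.2) in frame 1 and (8.4, 4.2) in frame 2.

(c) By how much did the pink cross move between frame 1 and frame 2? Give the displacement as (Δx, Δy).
(-1.3, -3.6)

The pink cross was at (9.3, 9.3) in frame 1 and (8.0, 5.7) in frame 2.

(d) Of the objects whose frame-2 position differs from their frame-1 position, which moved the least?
the orange square

(moved 1.3)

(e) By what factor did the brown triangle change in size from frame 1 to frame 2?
1.4×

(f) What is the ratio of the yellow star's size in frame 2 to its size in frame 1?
0.6×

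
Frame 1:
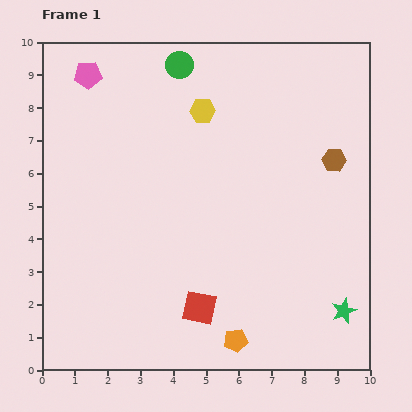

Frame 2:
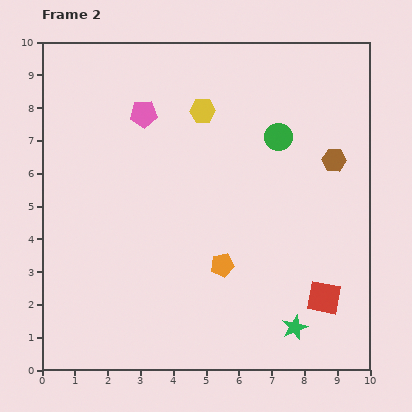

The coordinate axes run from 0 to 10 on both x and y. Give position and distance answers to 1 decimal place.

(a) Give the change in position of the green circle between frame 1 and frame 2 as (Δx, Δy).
(3.0, -2.2)

The green circle was at (4.2, 9.3) in frame 1 and (7.2, 7.1) in frame 2.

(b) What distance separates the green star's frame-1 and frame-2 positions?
1.6

The green star moved from (9.2, 1.8) to (7.7, 1.3), a distance of √(1.5² + 0.5²) ≈ 1.6.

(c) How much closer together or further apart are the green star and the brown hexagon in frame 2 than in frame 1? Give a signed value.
+0.6

Distance in frame 1: 4.6. Distance in frame 2: 5.2.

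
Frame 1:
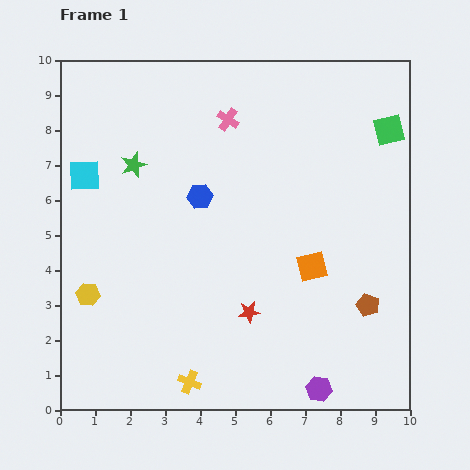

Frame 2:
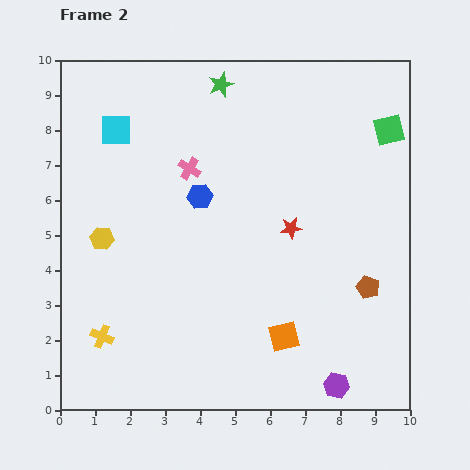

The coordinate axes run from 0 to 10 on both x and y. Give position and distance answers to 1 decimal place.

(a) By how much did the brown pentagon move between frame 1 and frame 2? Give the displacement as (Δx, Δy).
(0.0, 0.5)

The brown pentagon was at (8.8, 3.0) in frame 1 and (8.8, 3.5) in frame 2.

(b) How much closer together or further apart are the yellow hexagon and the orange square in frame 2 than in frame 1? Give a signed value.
-0.5

Distance in frame 1: 6.4. Distance in frame 2: 5.9.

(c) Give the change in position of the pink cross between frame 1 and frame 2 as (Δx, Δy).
(-1.1, -1.4)

The pink cross was at (4.8, 8.3) in frame 1 and (3.7, 6.9) in frame 2.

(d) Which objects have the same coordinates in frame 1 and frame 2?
the green square, the blue hexagon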